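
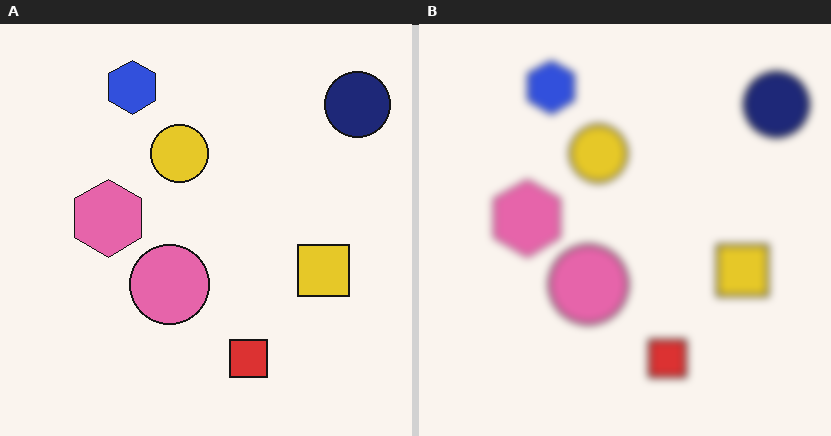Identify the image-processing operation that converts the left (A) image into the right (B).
The image was moderately blurred.

Shape edges and outlines are uniformly softened across the whole image.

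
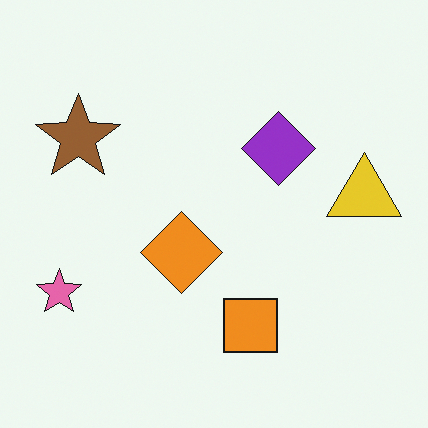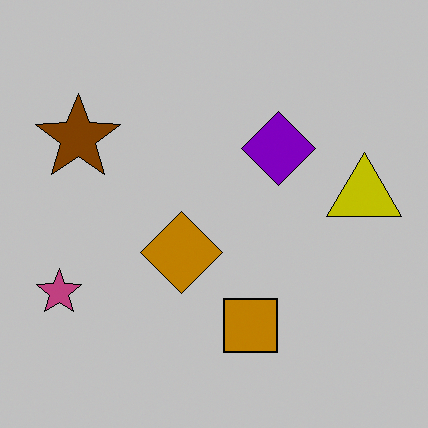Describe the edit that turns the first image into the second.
The transformation is: aggressively posterized.

Each flat color has snapped to a coarser quantized level — most visibly, the near-white background has dropped to a flat grey.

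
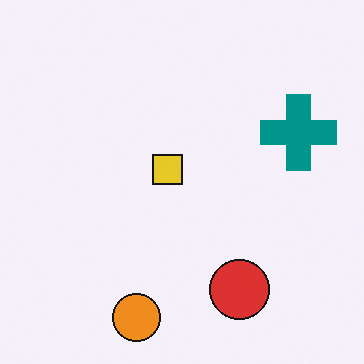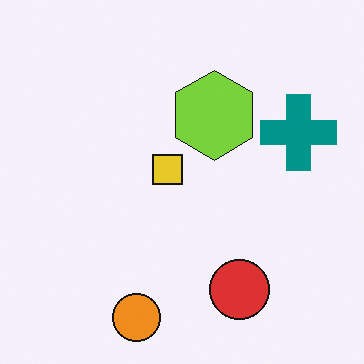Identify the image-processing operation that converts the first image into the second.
The second image is the first overlaid with an additional lime hexagon.

A lime hexagon appears in the second image that is absent from the first.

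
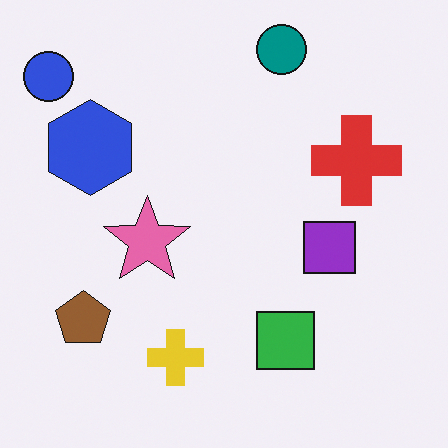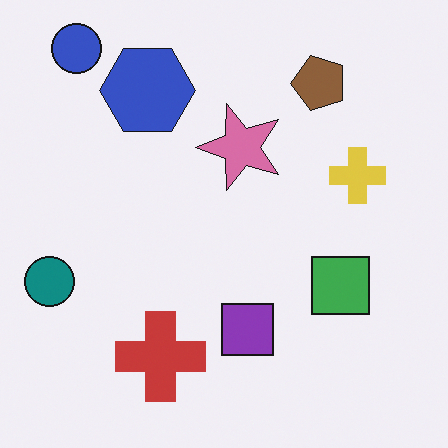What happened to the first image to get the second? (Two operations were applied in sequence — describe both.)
Slightly desaturated, then transposed (reflected across the top-left ↔ bottom-right diagonal).

All colors are more muted and greyish — a global saturation change. Shapes have swapped their row and column positions — what was in the top-right is now in the bottom-left — a diagonal reflection.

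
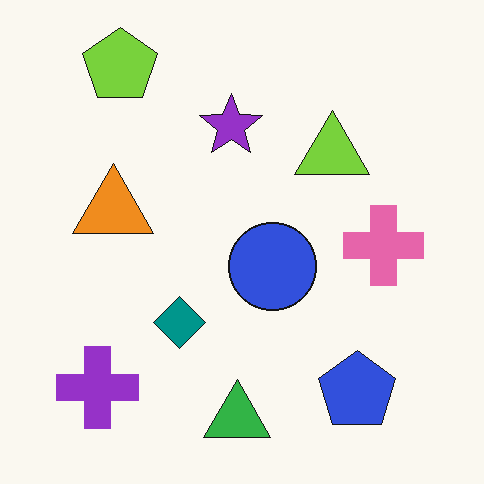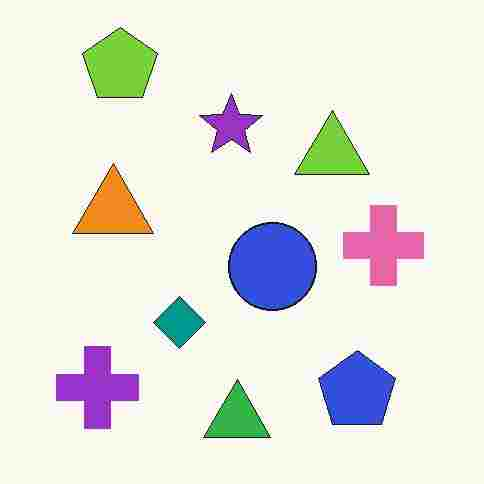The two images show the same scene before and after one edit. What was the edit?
The image was heavily JPEG-compressed with obvious blocking artifacts.

Blocky 8×8 compression artifacts appear around shape edges and the flat background shows ringing — characteristic JPEG degradation.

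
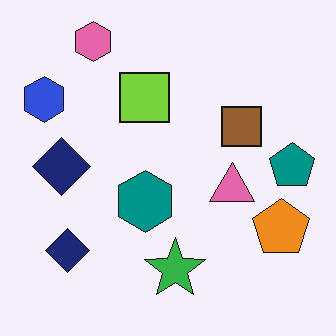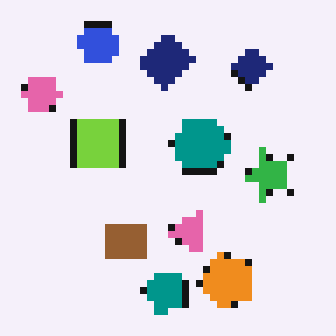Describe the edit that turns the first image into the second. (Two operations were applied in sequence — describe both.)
Transposed (reflected across the top-left ↔ bottom-right diagonal), then pixelated into visible square blocks.

Shapes have swapped their row and column positions — what was in the top-right is now in the bottom-left — a diagonal reflection. Shapes are reduced to large square blocks; fine edges and outlines are lost — a downscale-then-upscale (mosaic) effect.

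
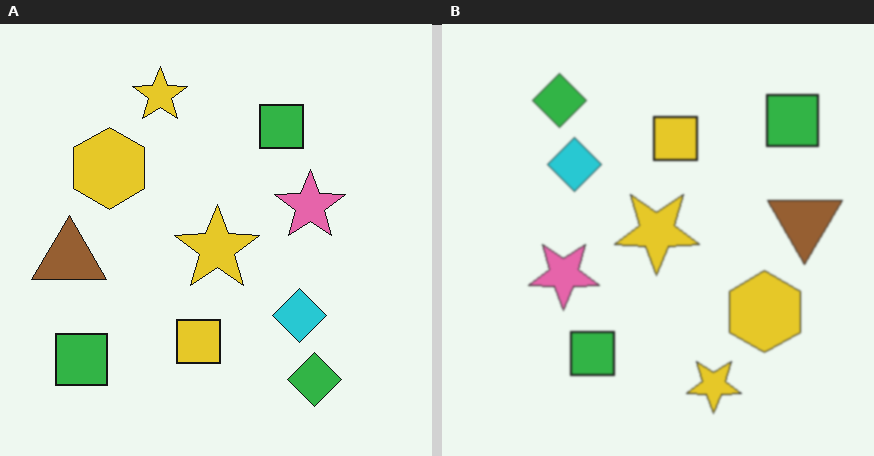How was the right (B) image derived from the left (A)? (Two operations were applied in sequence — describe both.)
It was rotated 180°, then slightly softened.

The green diamond sits in the bottom-right of the left (A) image and the top-left of the right (B) — consistent with a whole-image 180° rotation. Shape edges and outlines are uniformly softened across the whole image.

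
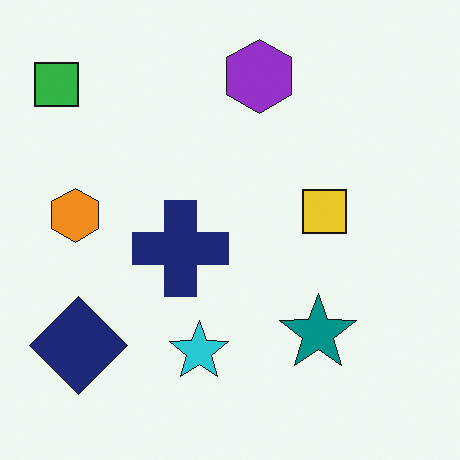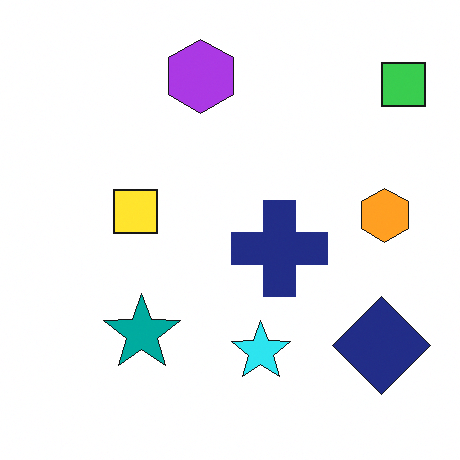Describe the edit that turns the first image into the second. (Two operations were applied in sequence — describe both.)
Flipped horizontally (left ↔ right), then brightened a little.

The green square is in the top-left of the first image and the top-right of the second — shapes on opposite sides of the vertical midline have swapped in a mirror flip. Every pixel — background and shapes alike — is uniformly brightened.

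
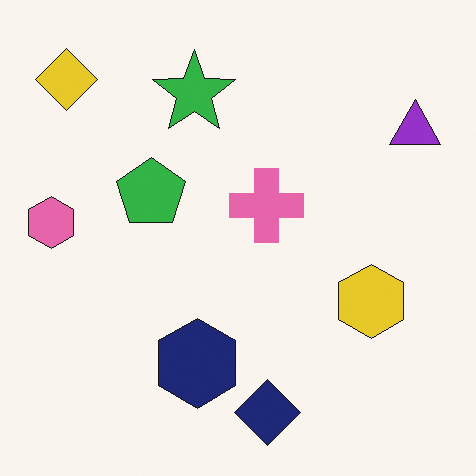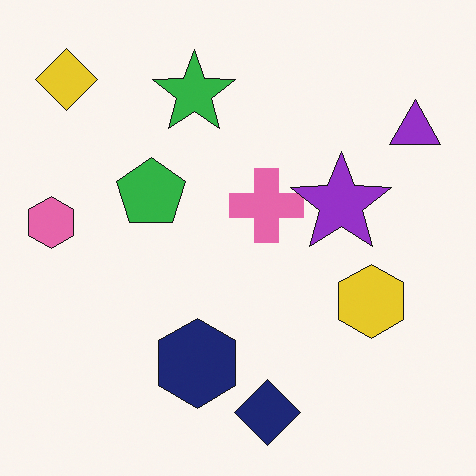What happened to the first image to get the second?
This is the original image overlaid with an additional purple star.

A purple star appears in the second image that is absent from the first.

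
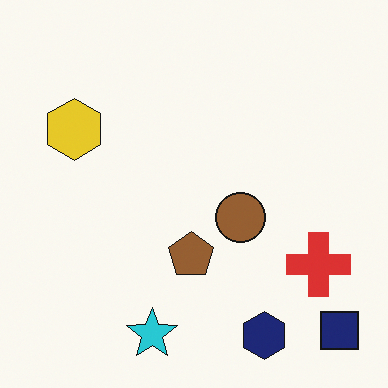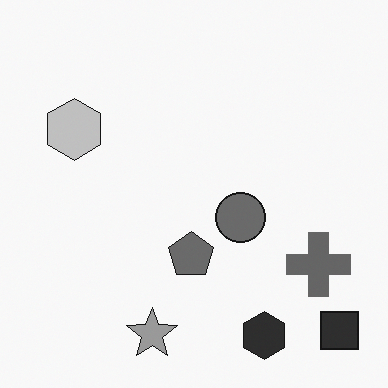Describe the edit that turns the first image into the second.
The second image is the first converted to grayscale.

All color is removed — every shape is now a shade of grey.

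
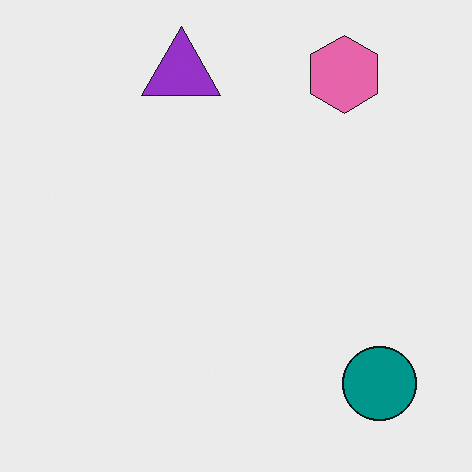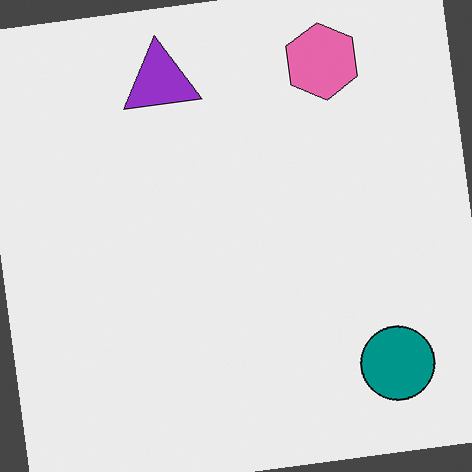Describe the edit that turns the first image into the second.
The transformation is: rotated counter-clockwise by a slight angle.

Every shape is tilted by the same angle and the image corners show triangular fill wedges — a whole-image rotation by a non-right angle.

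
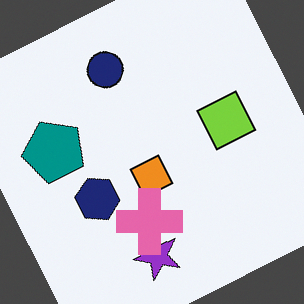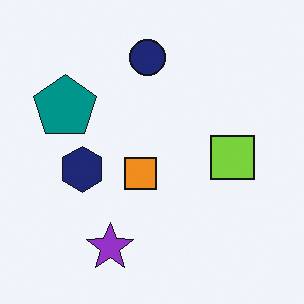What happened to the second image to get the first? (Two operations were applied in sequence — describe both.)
Rotated counter-clockwise by a clearly visible amount, then overlaid with an additional pink cross.

Every shape is tilted by the same angle and the image corners show triangular fill wedges — a whole-image rotation by a non-right angle. A pink cross appears in the first image that is absent from the second.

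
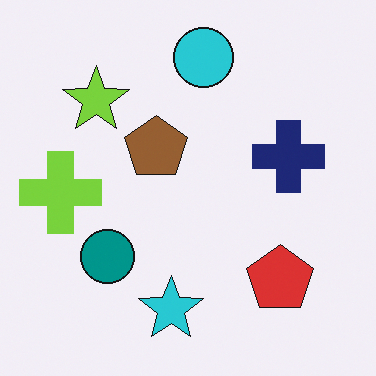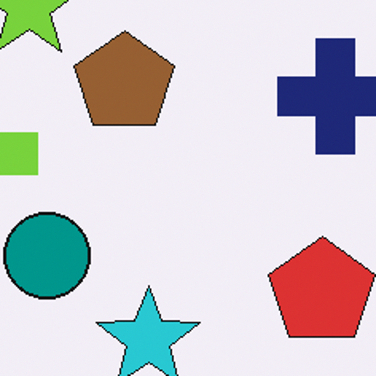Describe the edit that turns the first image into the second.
The image was cropped slightly and scaled back up.

The visible shapes are larger and the field of view is narrower; shapes near the original edges may be partly or wholly outside the frame — a crop-and-rescale.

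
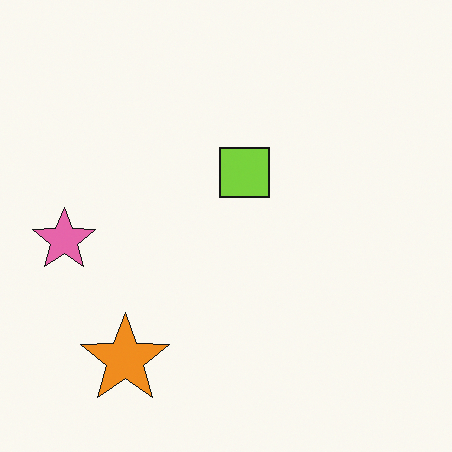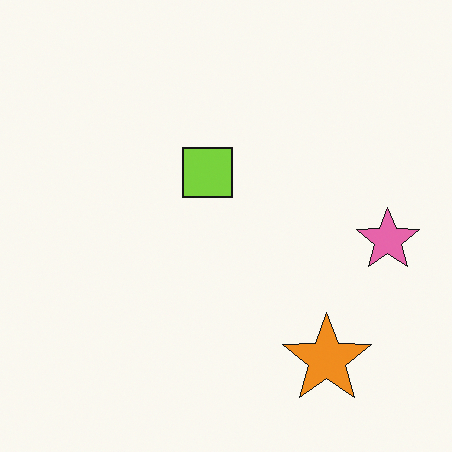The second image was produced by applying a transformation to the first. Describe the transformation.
It was flipped horizontally (left ↔ right).

The pink star is in the left of the first image and the right of the second — shapes on opposite sides of the vertical midline have swapped in a mirror flip.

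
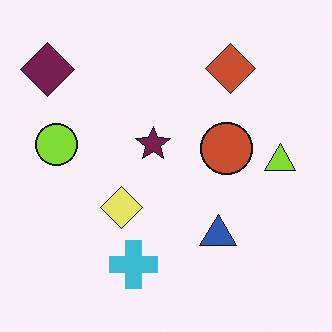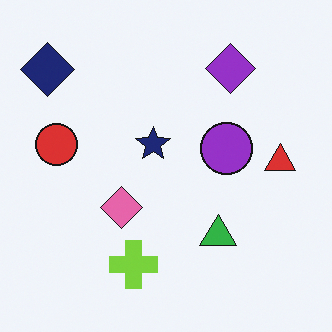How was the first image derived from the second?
The transformation is: hue-shifted by a moderate amount.

Every shape's color has rotated by the same amount around the hue wheel — a uniform hue shift.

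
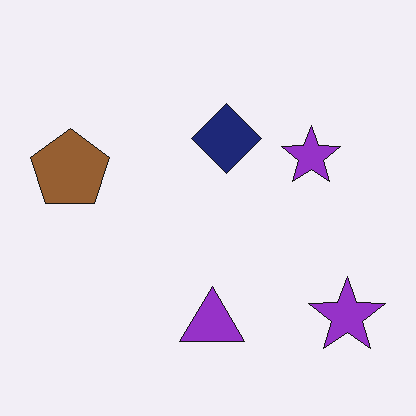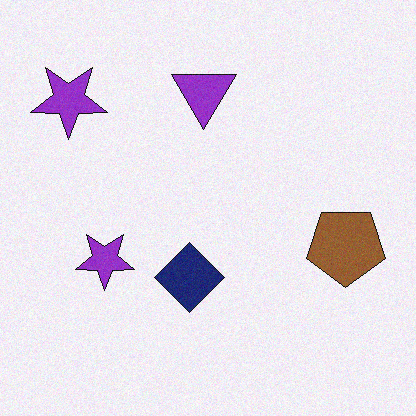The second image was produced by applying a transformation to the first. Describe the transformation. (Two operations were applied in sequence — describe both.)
Degraded with light additive noise, then rotated 180°.

Random speckle covers the whole image, including the flat background. The brown pentagon sits in the left of the first image and the right of the second — consistent with a whole-image 180° rotation.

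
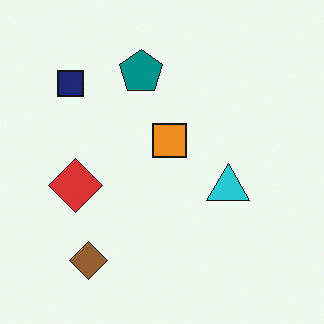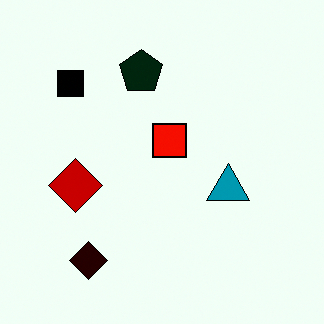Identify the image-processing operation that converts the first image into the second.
The transformation is: given much higher contrast.

Tones are pushed away from mid-grey across the whole image — a global contrast change.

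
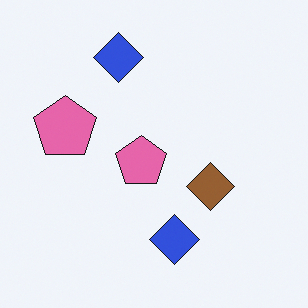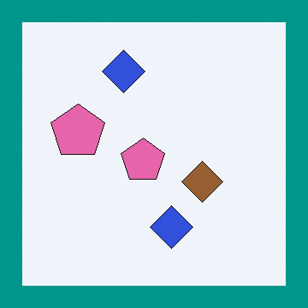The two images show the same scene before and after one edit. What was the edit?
The transformation is: framed with a teal border.

A solid teal frame runs around the edge of the second image, with the content slightly shrunk inside it.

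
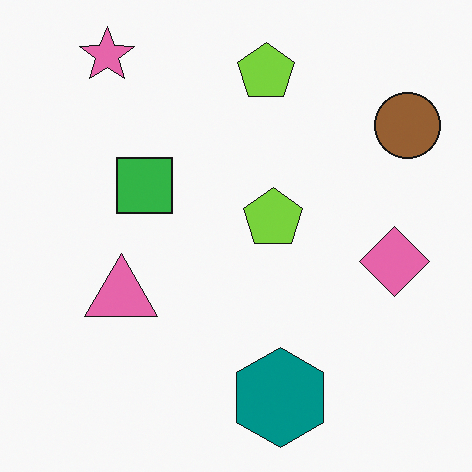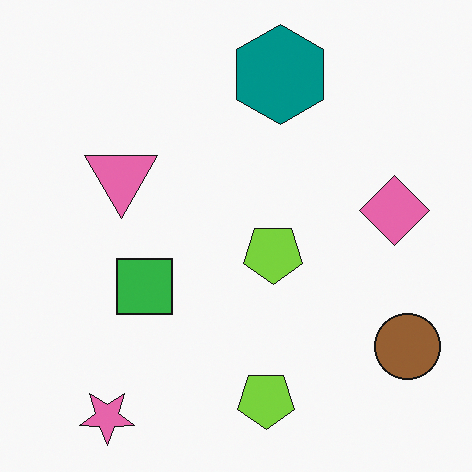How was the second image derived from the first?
The transformation is: flipped vertically (top ↔ bottom).

The pink star is in the top-left of the first image and the bottom-left of the second — shapes on opposite sides of the horizontal midline have swapped in a mirror flip.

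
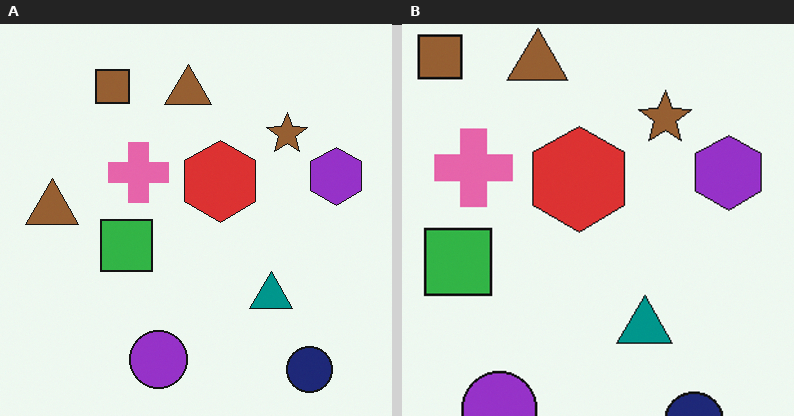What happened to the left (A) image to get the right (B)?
This is the original image cropped slightly and scaled back up.

The visible shapes are larger and the field of view is narrower; shapes near the original edges may be partly or wholly outside the frame — a crop-and-rescale.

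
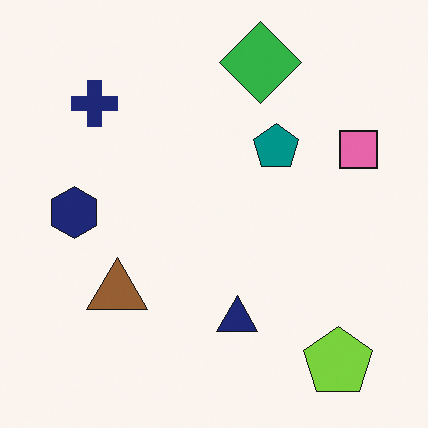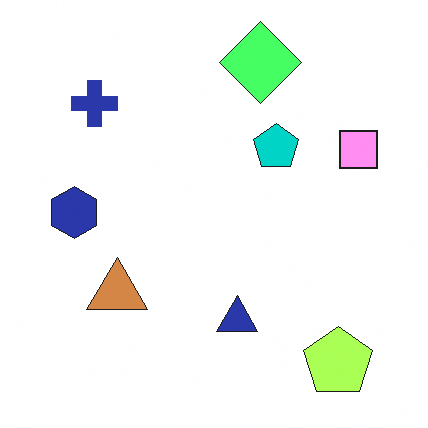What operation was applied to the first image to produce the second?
The image was brightened a lot.

Every pixel — background and shapes alike — is uniformly brightened.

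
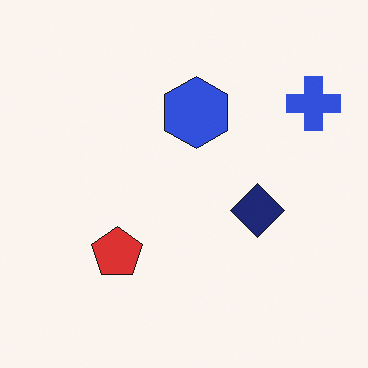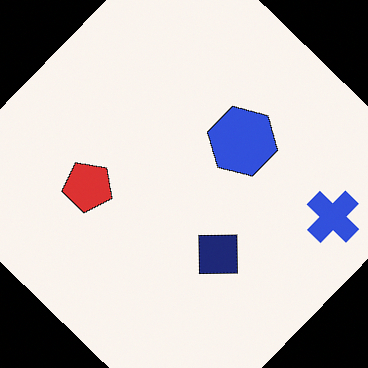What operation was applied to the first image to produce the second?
Rotated clockwise by a large amount — several tens of degrees.

Every shape is tilted by the same angle and the image corners show triangular fill wedges — a whole-image rotation by a non-right angle.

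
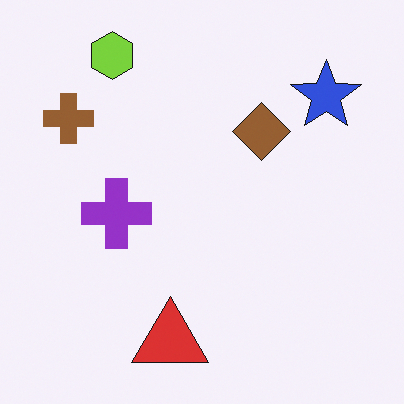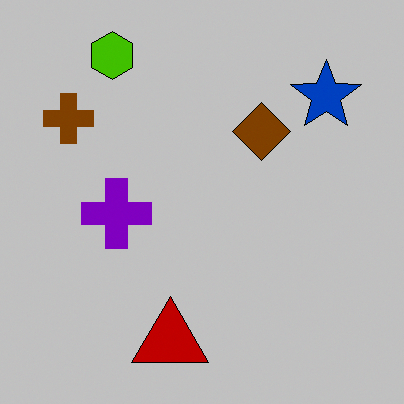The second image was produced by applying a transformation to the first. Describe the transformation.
It was aggressively posterized.

Each flat color has snapped to a coarser quantized level — most visibly, the near-white background has dropped to a flat grey.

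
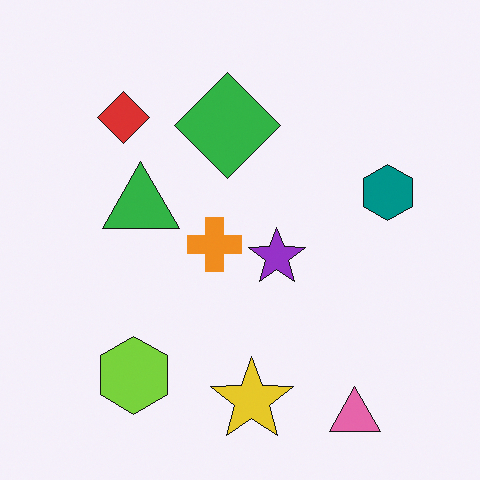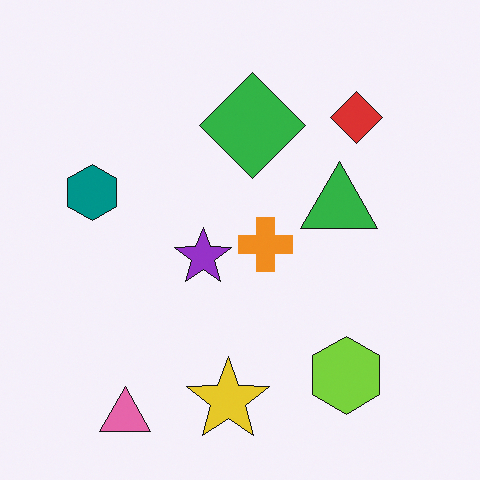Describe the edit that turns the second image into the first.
Flipped horizontally (left ↔ right).

The teal hexagon is in the left of the second image and the right of the first — shapes on opposite sides of the vertical midline have swapped in a mirror flip.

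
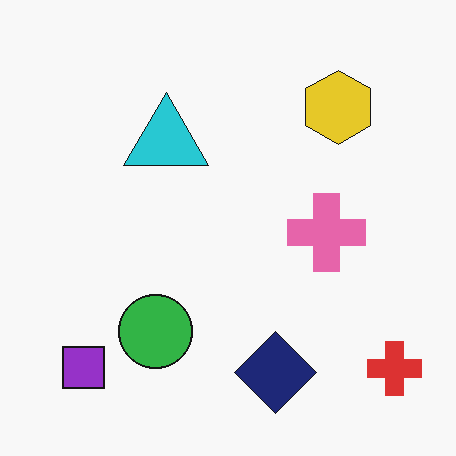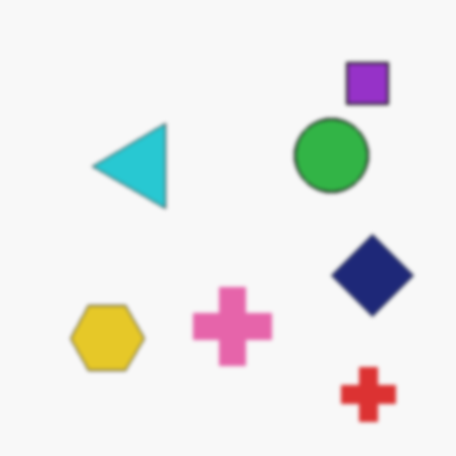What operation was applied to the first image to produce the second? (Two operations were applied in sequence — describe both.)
Transposed (reflected across the top-left ↔ bottom-right diagonal), then given a subtle gaussian blur.

Shapes have swapped their row and column positions — what was in the top-right is now in the bottom-left — a diagonal reflection. Shape edges and outlines are uniformly softened across the whole image.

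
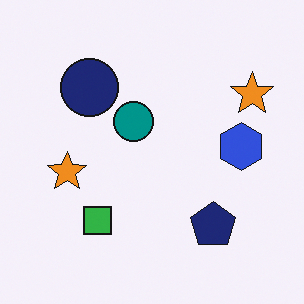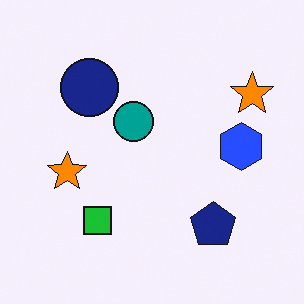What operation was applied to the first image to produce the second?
The image was slightly oversaturated.

All colors are more vivid — a global saturation change.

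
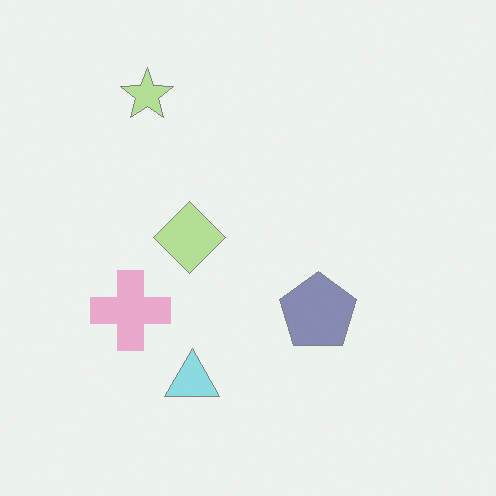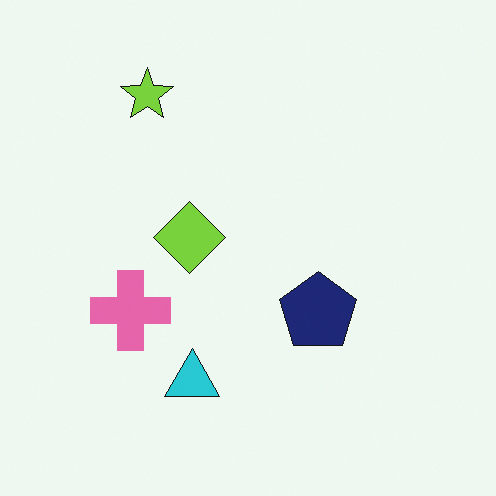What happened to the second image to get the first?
The image was given much lower contrast.

Tones are pushed toward mid-grey across the whole image — a global contrast change.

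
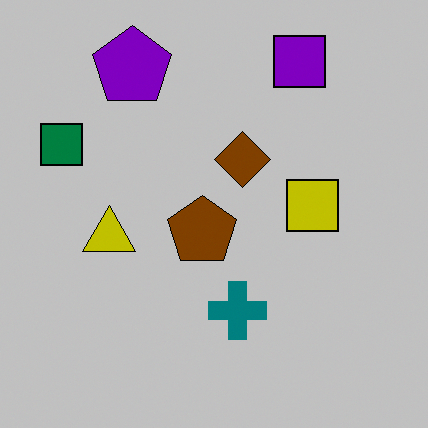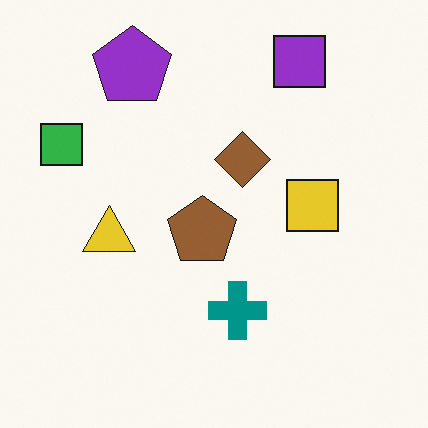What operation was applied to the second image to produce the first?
The image was aggressively posterized.

Each flat color has snapped to a coarser quantized level — most visibly, the near-white background has dropped to a flat grey.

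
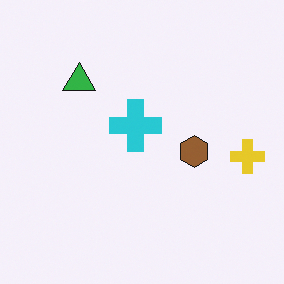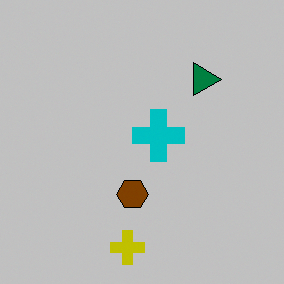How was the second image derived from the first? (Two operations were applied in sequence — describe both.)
It was heavily posterized to just a handful of flat colors, then rotated 90° clockwise.

Each flat color has snapped to a coarser quantized level — most visibly, the near-white background has dropped to a flat grey. The yellow cross sits in the right of the first image and the bottom of the second — consistent with a whole-image 90° clockwise rotation.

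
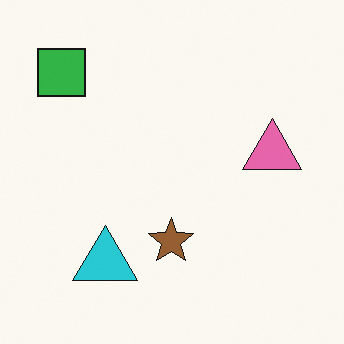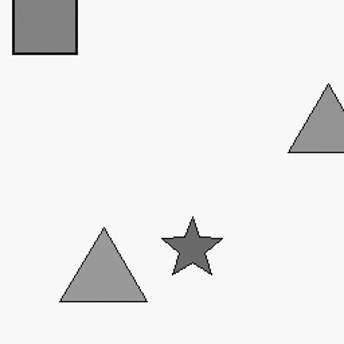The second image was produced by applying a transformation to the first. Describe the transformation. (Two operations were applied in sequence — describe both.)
This is the original image converted to grayscale, then cropped slightly and scaled back up.

All color is removed — every shape is now a shade of grey. The visible shapes are larger and the field of view is narrower; shapes near the original edges may be partly or wholly outside the frame — a crop-and-rescale.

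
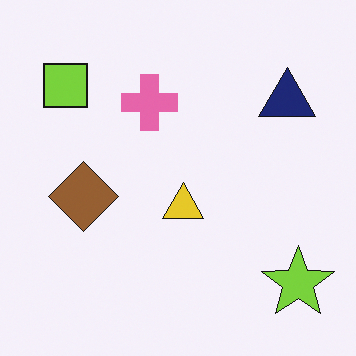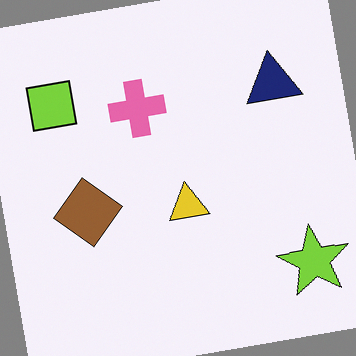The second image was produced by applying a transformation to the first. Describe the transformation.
It was rotated counter-clockwise by a few degrees.

Every shape is tilted by the same angle and the image corners show triangular fill wedges — a whole-image rotation by a non-right angle.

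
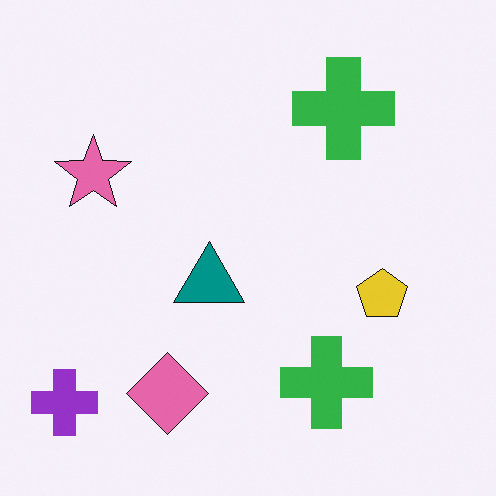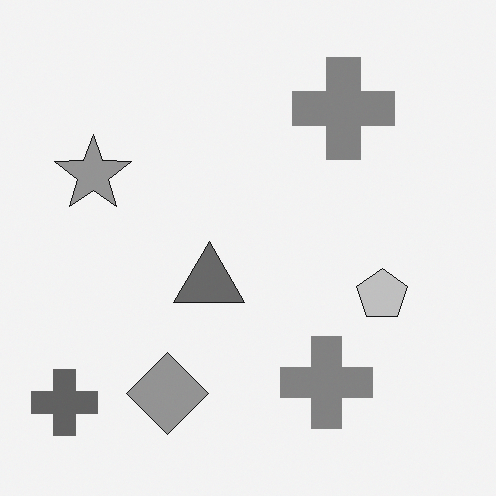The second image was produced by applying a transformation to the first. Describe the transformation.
The transformation is: converted to grayscale.

All color is removed — every shape is now a shade of grey.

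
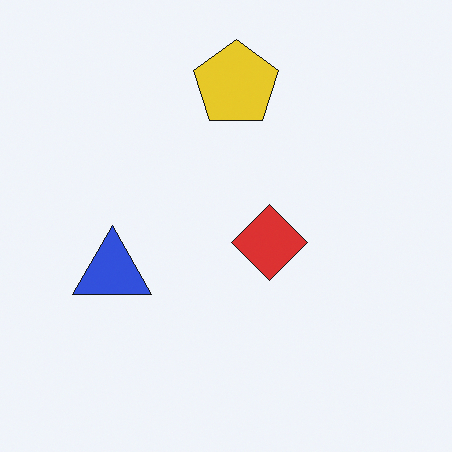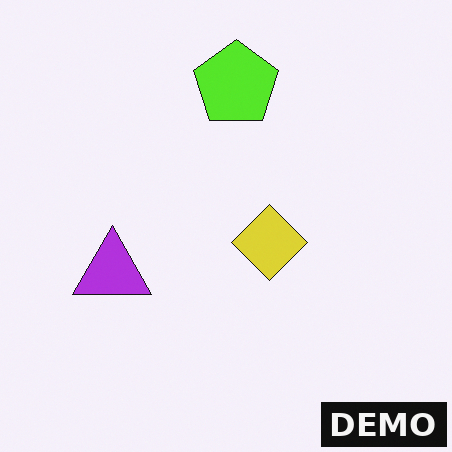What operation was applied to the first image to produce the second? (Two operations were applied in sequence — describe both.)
This is the original image hue-shifted by a small amount, then watermarked with the text "DEMO" in the lower-right corner.

Every shape's color has rotated by the same amount around the hue wheel — a uniform hue shift. A dark label reading "DEMO" appears in the lower-right corner.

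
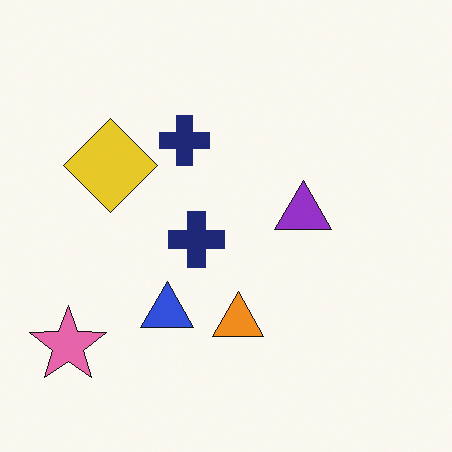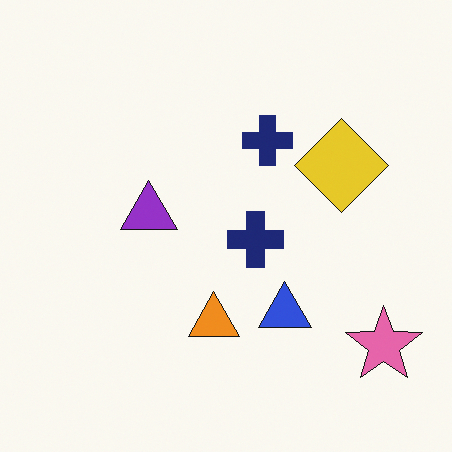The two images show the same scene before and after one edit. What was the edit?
The transformation is: flipped horizontally (left ↔ right).

The pink star is in the bottom-left of the first image and the bottom-right of the second — shapes on opposite sides of the vertical midline have swapped in a mirror flip.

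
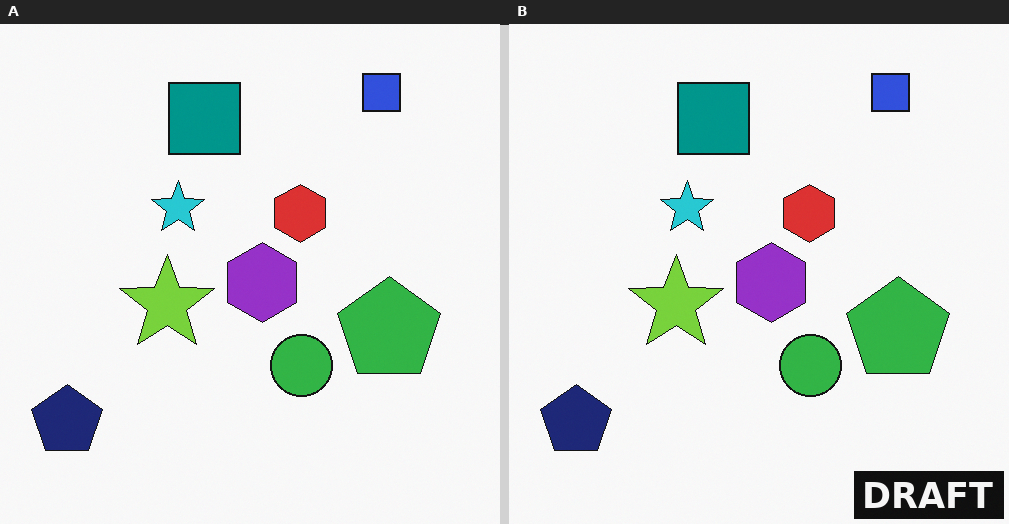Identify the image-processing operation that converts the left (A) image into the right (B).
This is the original image watermarked with the text "DRAFT" in the lower-right corner.

A dark label reading "DRAFT" appears in the lower-right corner.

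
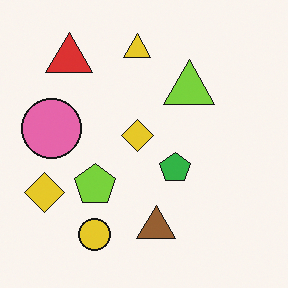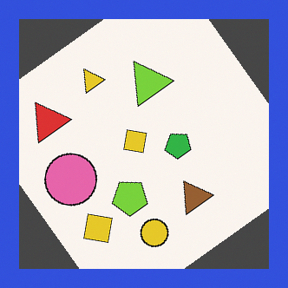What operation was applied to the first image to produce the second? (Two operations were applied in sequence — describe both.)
This is the original image rotated counter-clockwise by a large amount — several tens of degrees, then framed with a blue border.

Every shape is tilted by the same angle and the image corners show triangular fill wedges — a whole-image rotation by a non-right angle. A solid blue frame runs around the edge of the second image, with the content slightly shrunk inside it.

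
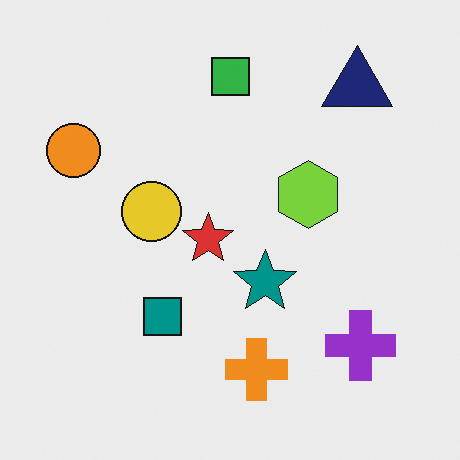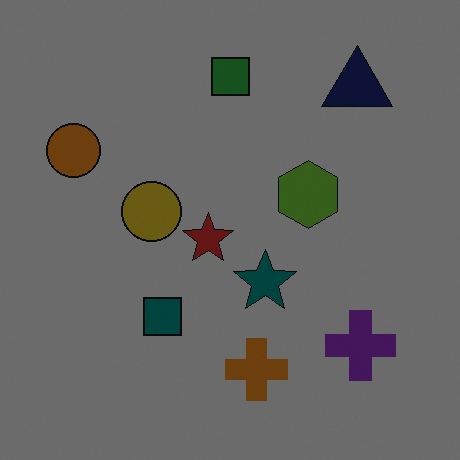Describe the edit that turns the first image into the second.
Darkened a lot.

Every pixel — background and shapes alike — is uniformly darkened.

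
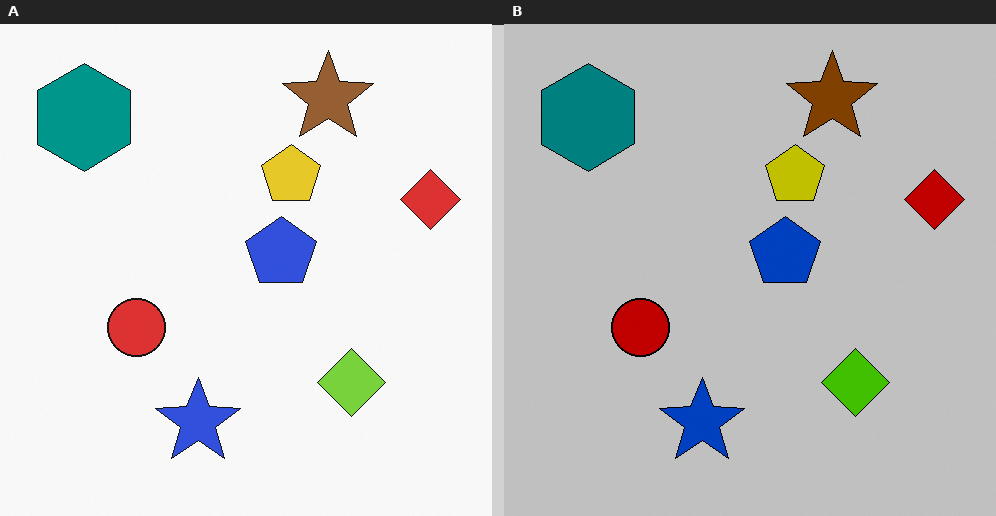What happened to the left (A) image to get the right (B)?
Aggressively posterized.

Each flat color has snapped to a coarser quantized level — most visibly, the near-white background has dropped to a flat grey.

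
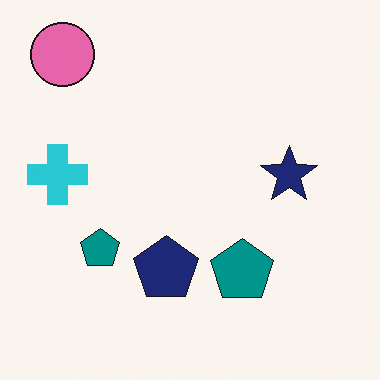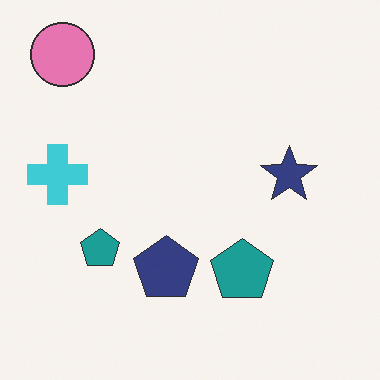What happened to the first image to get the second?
The second image is the first given slightly reduced contrast.

Tones are pushed toward mid-grey across the whole image — a global contrast change.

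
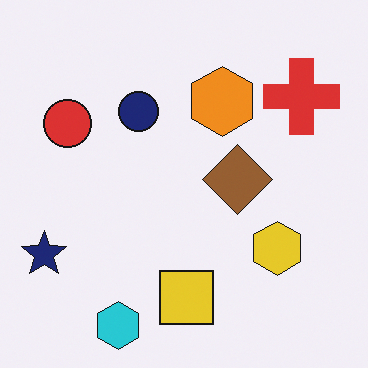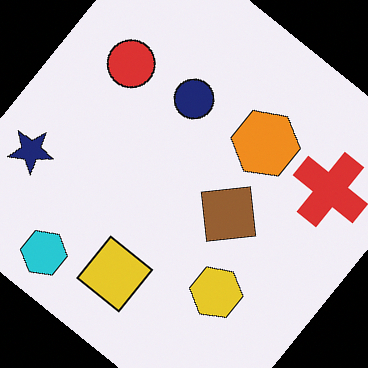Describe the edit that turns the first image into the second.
Rotated clockwise by a large amount — several tens of degrees.

Every shape is tilted by the same angle and the image corners show triangular fill wedges — a whole-image rotation by a non-right angle.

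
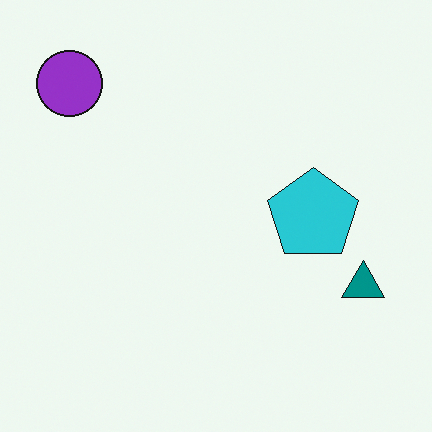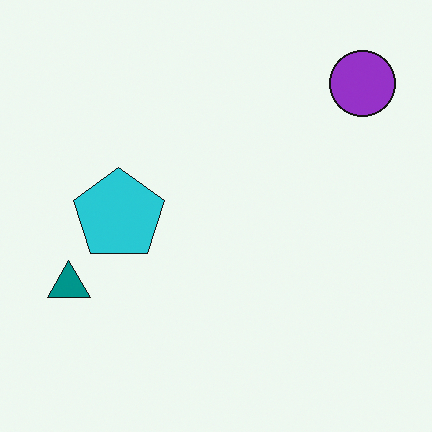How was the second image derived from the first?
Flipped horizontally (left ↔ right).

The purple circle is in the top-left of the first image and the top-right of the second — shapes on opposite sides of the vertical midline have swapped in a mirror flip.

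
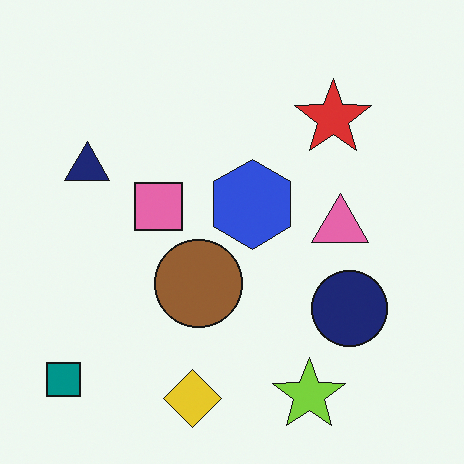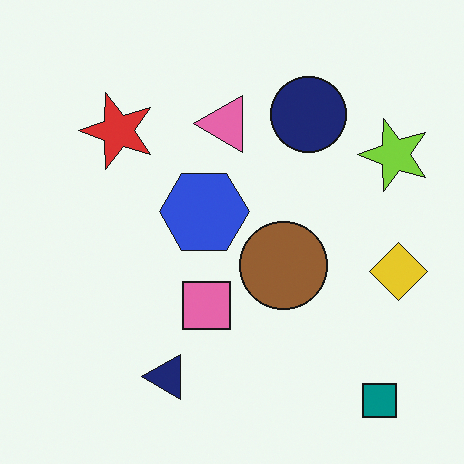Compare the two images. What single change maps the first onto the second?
The transformation is: rotated 90° counter-clockwise.

The teal square sits in the bottom-left of the first image and the bottom-right of the second — consistent with a whole-image 90° counter-clockwise rotation.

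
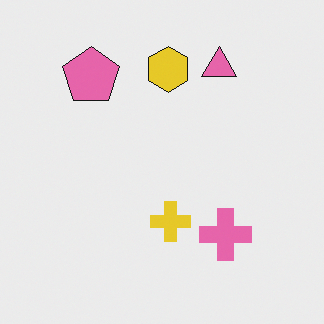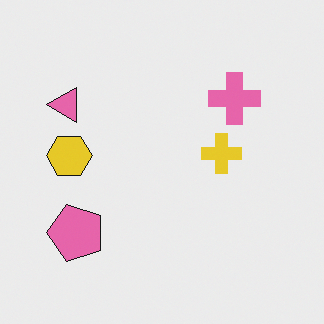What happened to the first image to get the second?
The image was rotated 90° counter-clockwise.

The pink triangle sits in the top-right of the first image and the top-left of the second — consistent with a whole-image 90° counter-clockwise rotation.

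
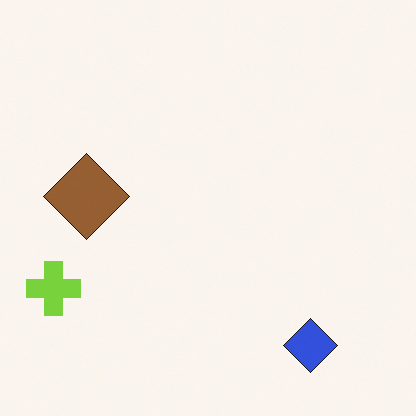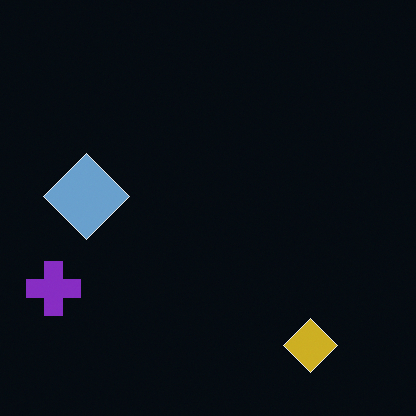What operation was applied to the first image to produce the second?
The transformation is: color-inverted (negative).

The light background has become dark and every shape's color is its complement — a photographic negative.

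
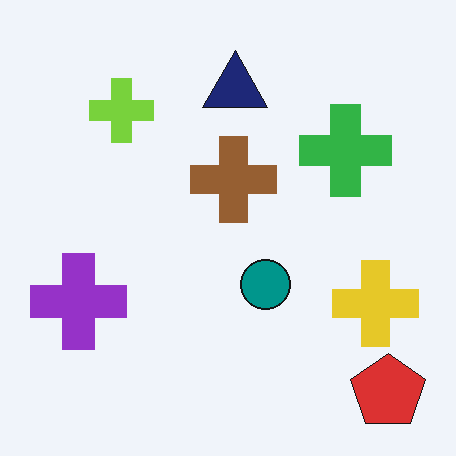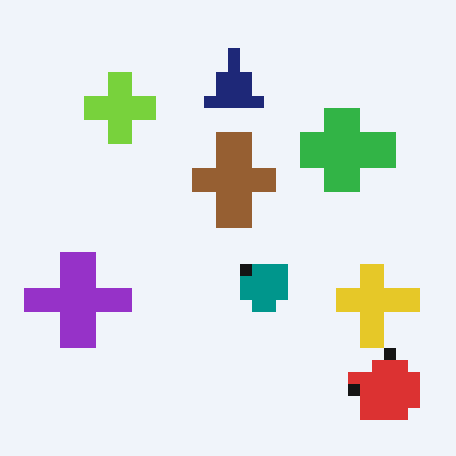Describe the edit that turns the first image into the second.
Heavily pixelated into large blocks.

Shapes are reduced to large square blocks; fine edges and outlines are lost — a downscale-then-upscale (mosaic) effect.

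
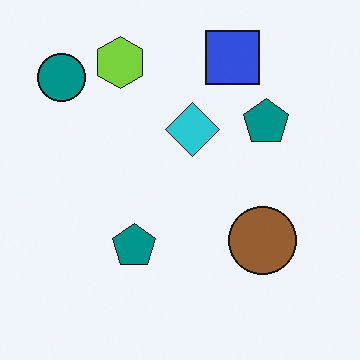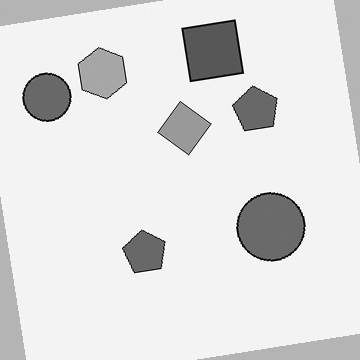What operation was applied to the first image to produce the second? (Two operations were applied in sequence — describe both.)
The second image is the first converted to grayscale, then rotated counter-clockwise by a slight angle.

All color is removed — every shape is now a shade of grey. Every shape is tilted by the same angle and the image corners show triangular fill wedges — a whole-image rotation by a non-right angle.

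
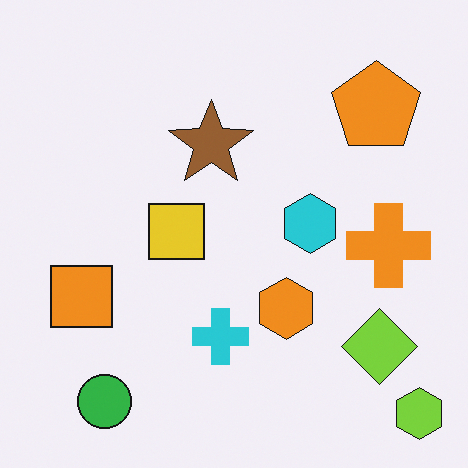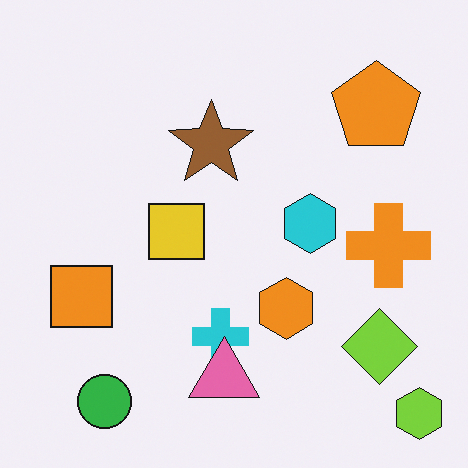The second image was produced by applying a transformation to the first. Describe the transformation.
It was overlaid with an additional pink triangle.

A pink triangle appears in the second image that is absent from the first.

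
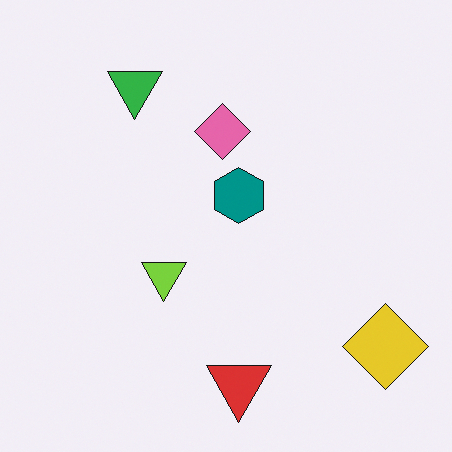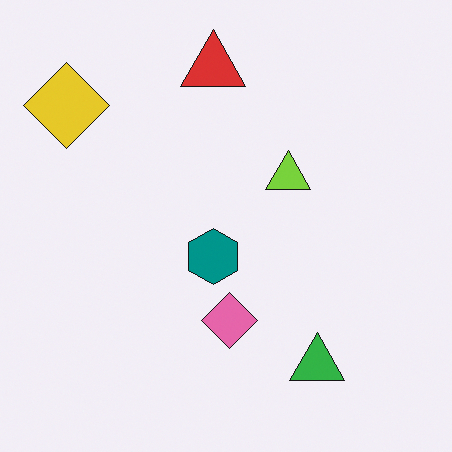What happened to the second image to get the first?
This is the original image rotated 180°.

The yellow diamond sits in the top-left of the second image and the bottom-right of the first — consistent with a whole-image 180° rotation.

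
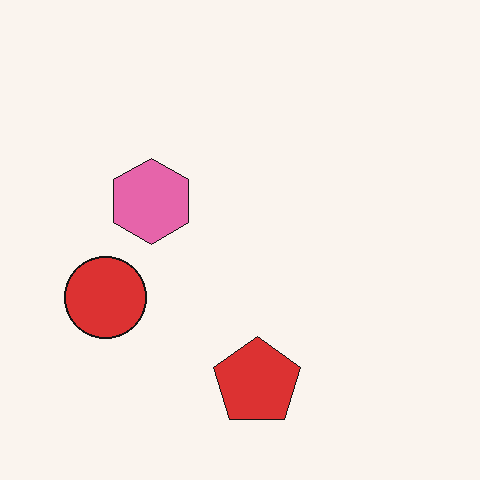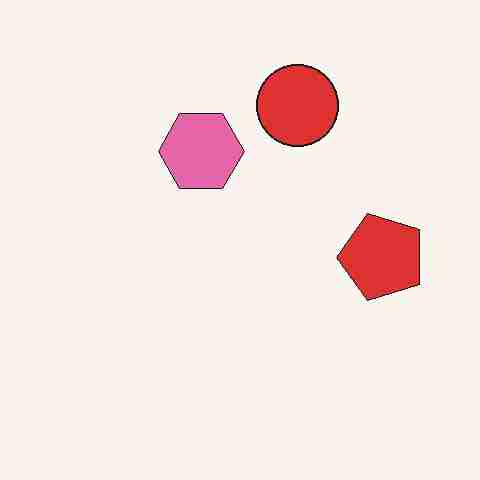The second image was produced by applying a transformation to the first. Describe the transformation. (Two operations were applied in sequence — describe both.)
The transformation is: degraded with heavy JPEG compression, then transposed (reflected across the top-left ↔ bottom-right diagonal).

Blocky 8×8 compression artifacts appear around shape edges and the flat background shows ringing — characteristic JPEG degradation. Shapes have swapped their row and column positions — what was in the top-right is now in the bottom-left — a diagonal reflection.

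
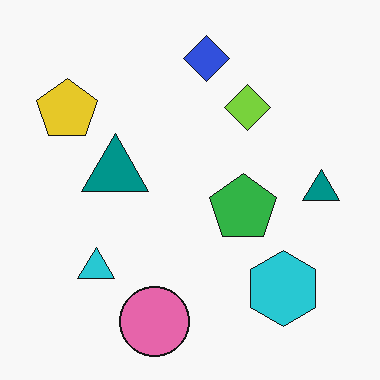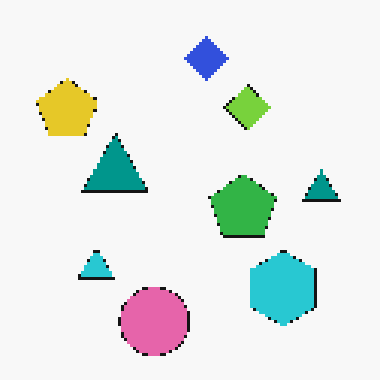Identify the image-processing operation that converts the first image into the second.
Mildly pixelated.

Shapes are reduced to large square blocks; fine edges and outlines are lost — a downscale-then-upscale (mosaic) effect.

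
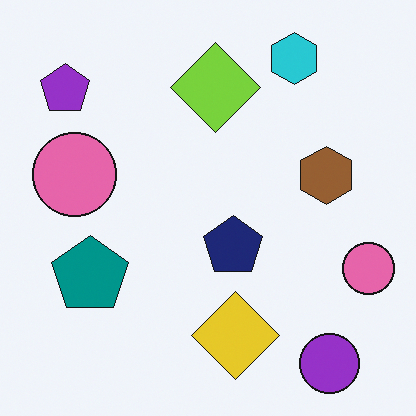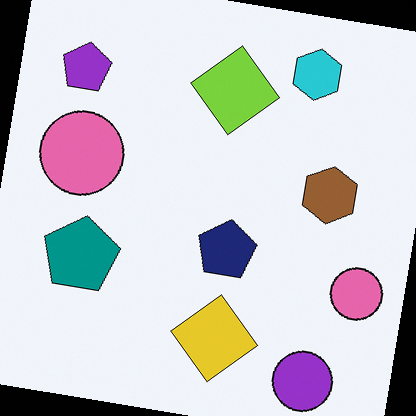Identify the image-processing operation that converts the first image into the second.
Rotated clockwise by a small amount.

Every shape is tilted by the same angle and the image corners show triangular fill wedges — a whole-image rotation by a non-right angle.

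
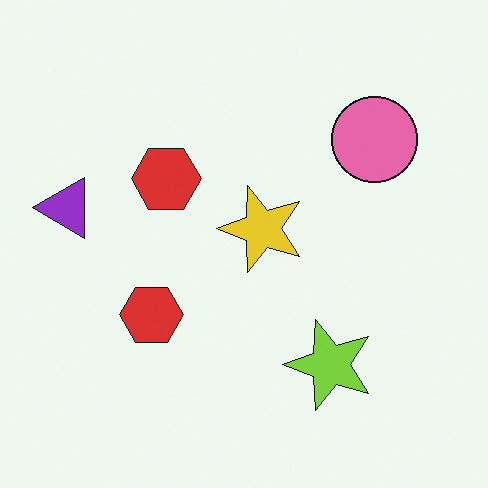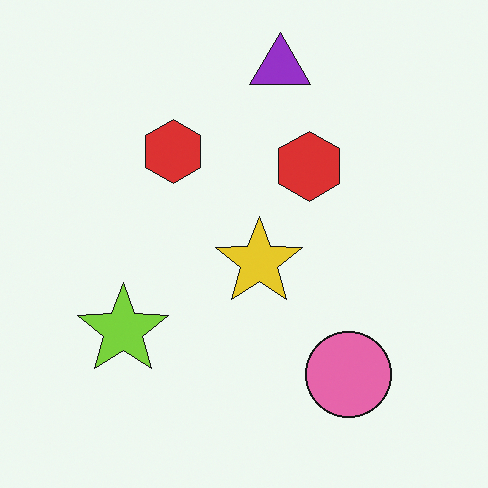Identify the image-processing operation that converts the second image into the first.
It was rotated 90° counter-clockwise.

The purple triangle sits in the top of the second image and the left of the first — consistent with a whole-image 90° counter-clockwise rotation.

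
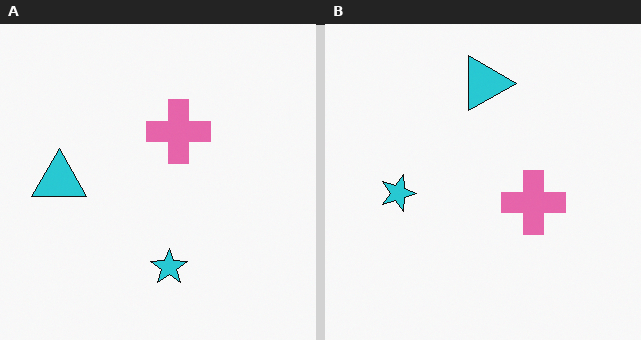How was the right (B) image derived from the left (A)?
The image was rotated 90° clockwise.

The cyan triangle sits in the left of the left (A) image and the top of the right (B) — consistent with a whole-image 90° clockwise rotation.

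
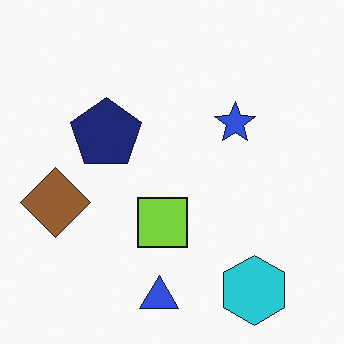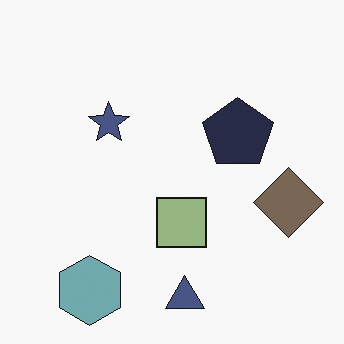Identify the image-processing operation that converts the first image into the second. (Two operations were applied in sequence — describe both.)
Flipped horizontally (left ↔ right), then made much more muted (saturation change).

The brown diamond is in the left of the first image and the right of the second — shapes on opposite sides of the vertical midline have swapped in a mirror flip. All colors are more muted and greyish — a global saturation change.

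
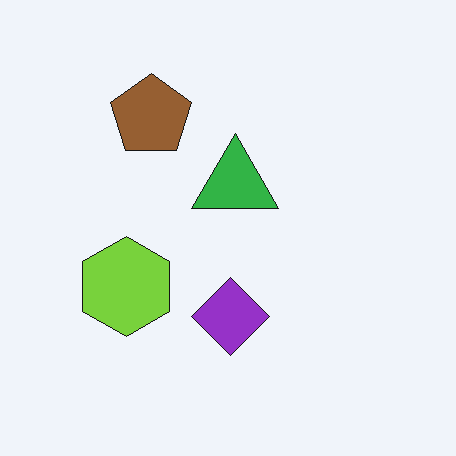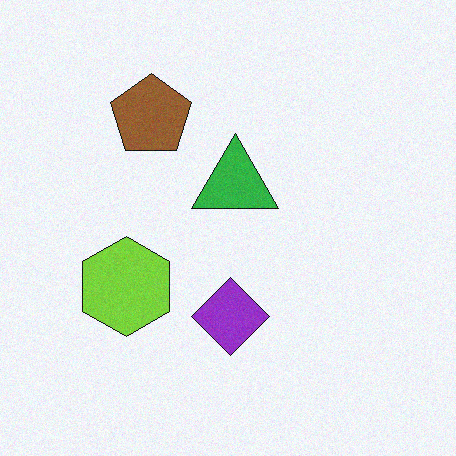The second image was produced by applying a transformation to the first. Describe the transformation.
It was degraded with subtle gaussian noise.

Random speckle covers the whole image, including the flat background.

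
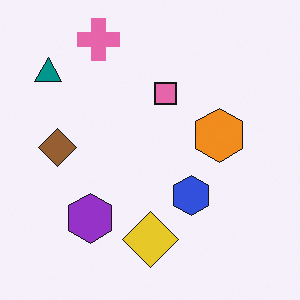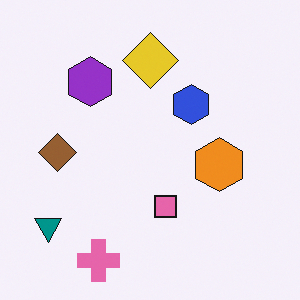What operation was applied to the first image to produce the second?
The image was flipped vertically (top ↔ bottom).

The pink cross is in the top-left of the first image and the bottom-left of the second — shapes on opposite sides of the horizontal midline have swapped in a mirror flip.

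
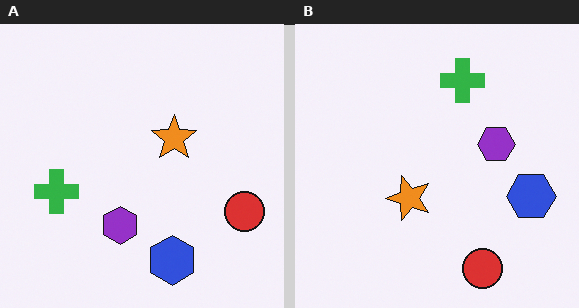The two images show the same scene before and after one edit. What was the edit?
The image was transposed (reflected across the top-left ↔ bottom-right diagonal).

Shapes have swapped their row and column positions — what was in the top-right is now in the bottom-left — a diagonal reflection.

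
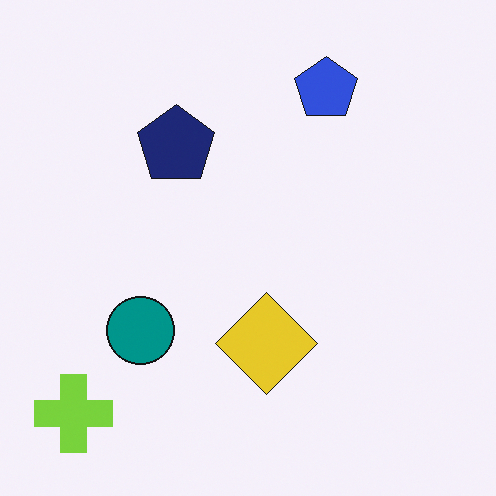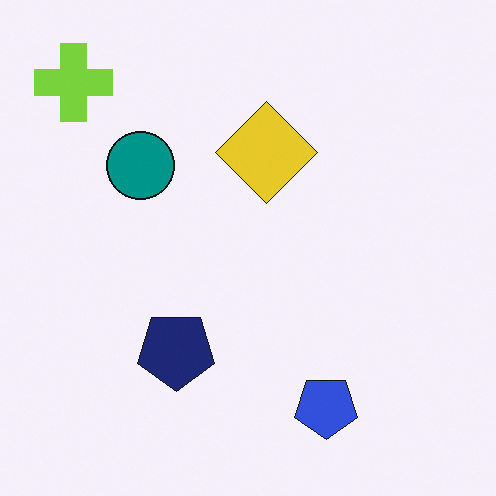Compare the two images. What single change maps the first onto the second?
The image was flipped vertically (top ↔ bottom).

The lime cross is in the bottom-left of the first image and the top-left of the second — shapes on opposite sides of the horizontal midline have swapped in a mirror flip.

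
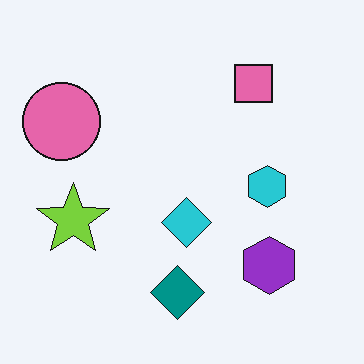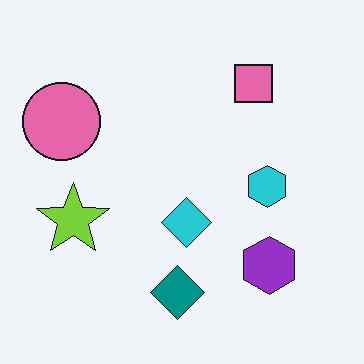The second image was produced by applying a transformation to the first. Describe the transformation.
The transformation is: JPEG-compressed with visible artifacts.

Blocky 8×8 compression artifacts appear around shape edges and the flat background shows ringing — characteristic JPEG degradation.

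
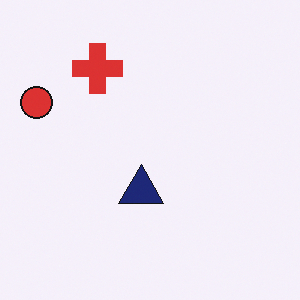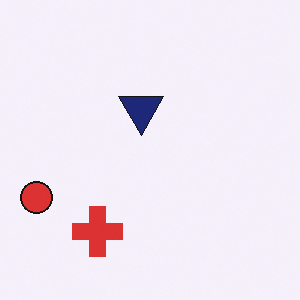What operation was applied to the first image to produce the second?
The transformation is: flipped vertically (top ↔ bottom).

The red cross is in the top-left of the first image and the bottom-left of the second — shapes on opposite sides of the horizontal midline have swapped in a mirror flip.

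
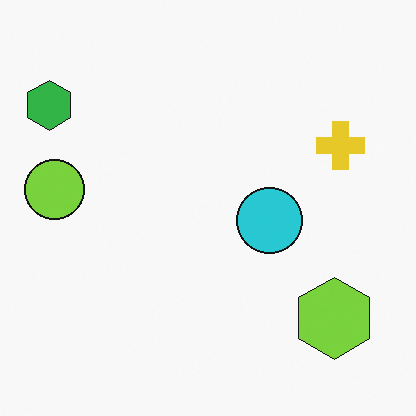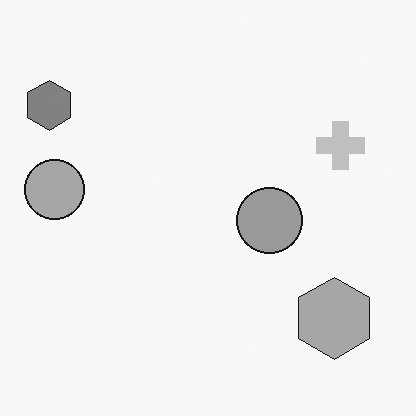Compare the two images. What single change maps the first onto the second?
Converted to grayscale.

All color is removed — every shape is now a shade of grey.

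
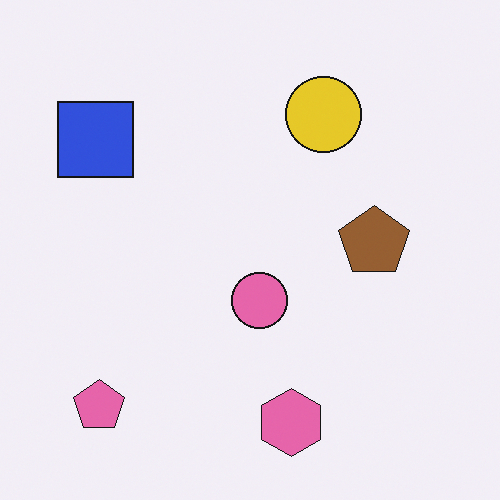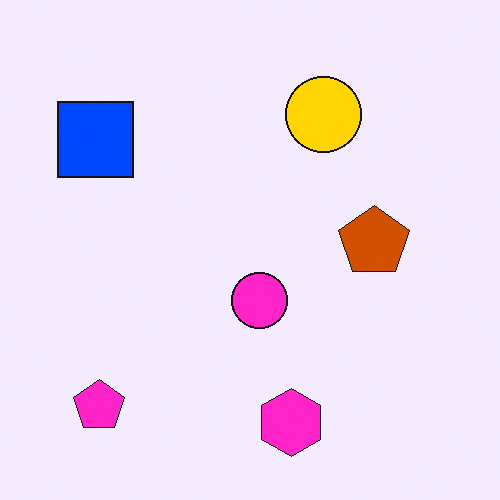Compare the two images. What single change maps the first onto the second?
It was made much more vivid (saturation change).

All colors are more vivid — a global saturation change.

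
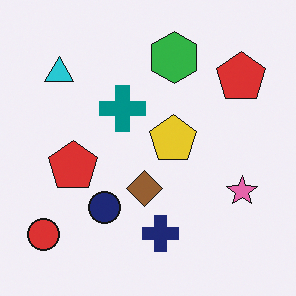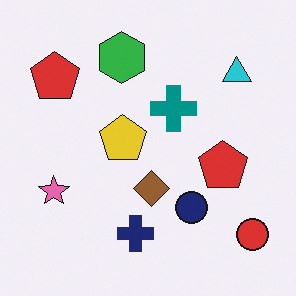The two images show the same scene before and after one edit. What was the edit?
Flipped horizontally (left ↔ right).

The red circle is in the bottom-left of the first image and the bottom-right of the second — shapes on opposite sides of the vertical midline have swapped in a mirror flip.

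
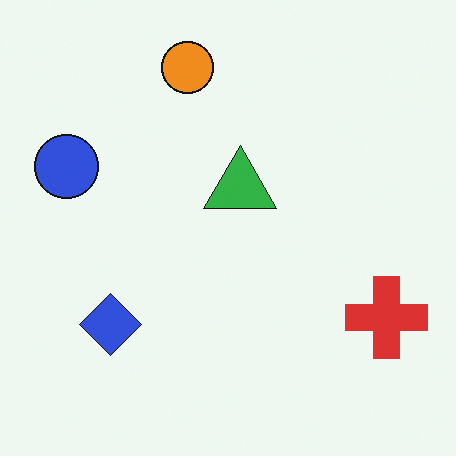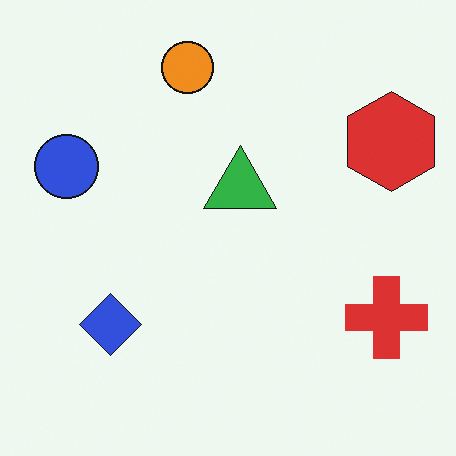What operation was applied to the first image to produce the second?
This is the original image overlaid with an additional red hexagon.

A red hexagon appears in the second image that is absent from the first.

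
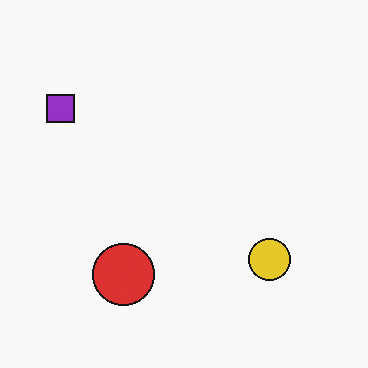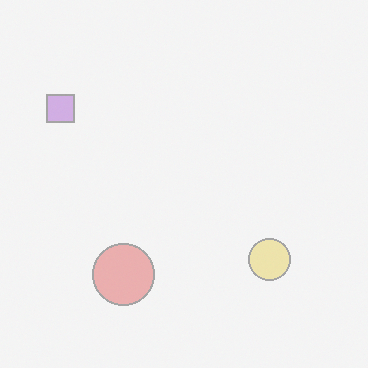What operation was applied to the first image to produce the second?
This is the original image given much lower contrast.

Tones are pushed toward mid-grey across the whole image — a global contrast change.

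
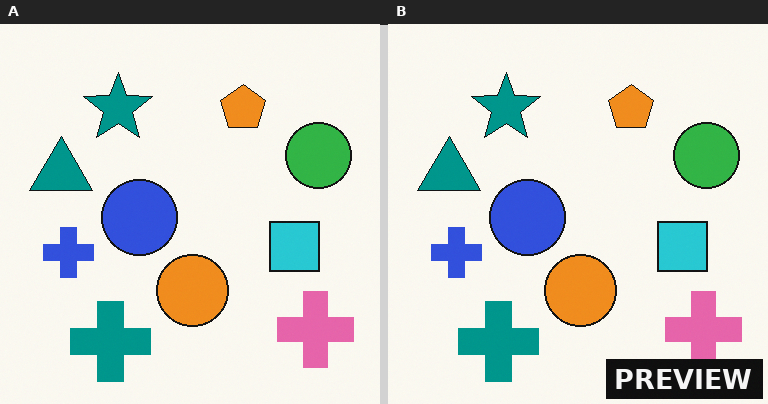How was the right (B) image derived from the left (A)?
The transformation is: watermarked with the text "PREVIEW" in the lower-right corner.

A dark label reading "PREVIEW" appears in the lower-right corner.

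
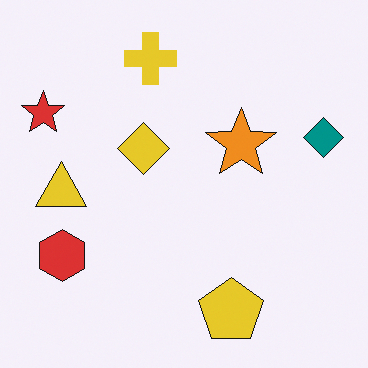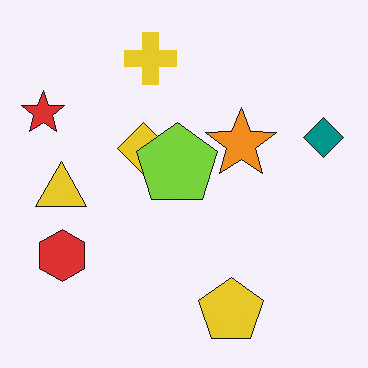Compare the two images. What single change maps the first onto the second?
The second image is the first overlaid with an additional lime pentagon.

A lime pentagon appears in the second image that is absent from the first.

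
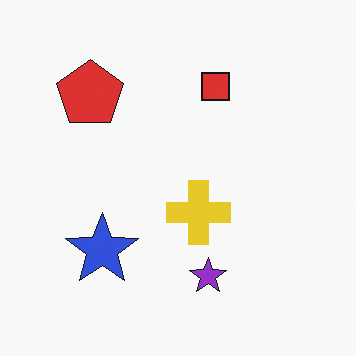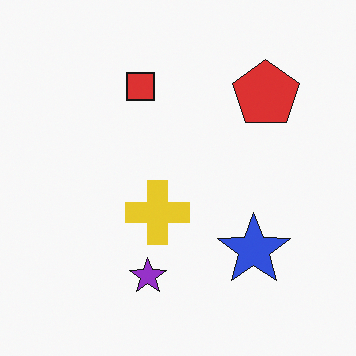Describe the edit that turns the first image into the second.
This is the original image flipped horizontally (left ↔ right).

The red pentagon is in the top-left of the first image and the top-right of the second — shapes on opposite sides of the vertical midline have swapped in a mirror flip.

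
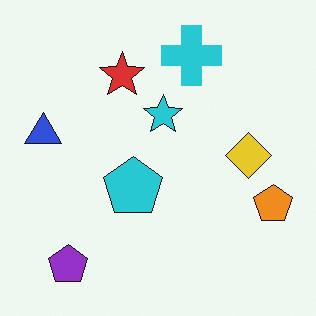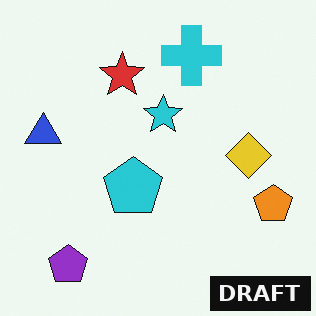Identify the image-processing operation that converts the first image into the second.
It was watermarked with the text "DRAFT" in the lower-right corner.

A dark label reading "DRAFT" appears in the lower-right corner.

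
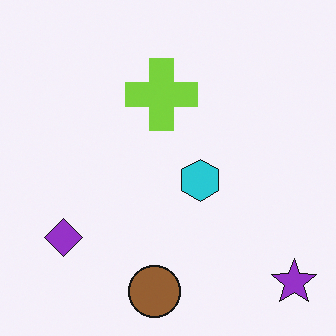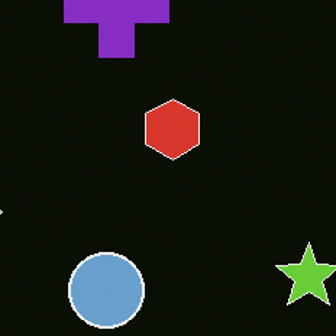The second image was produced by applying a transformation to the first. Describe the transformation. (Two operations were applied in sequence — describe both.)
This is the original image color-inverted (negative), then cropped to a modestly smaller region and rescaled.

The light background has become dark and every shape's color is its complement — a photographic negative. The visible shapes are larger and the field of view is narrower; shapes near the original edges may be partly or wholly outside the frame — a crop-and-rescale.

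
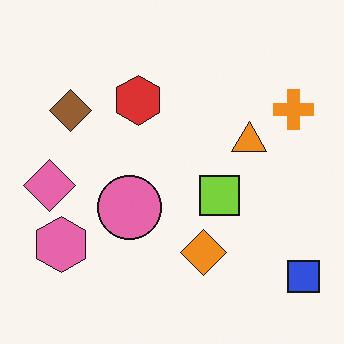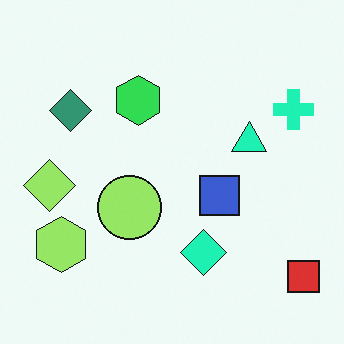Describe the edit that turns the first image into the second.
The image was hue-shifted by a moderate amount.

Every shape's color has rotated by the same amount around the hue wheel — a uniform hue shift.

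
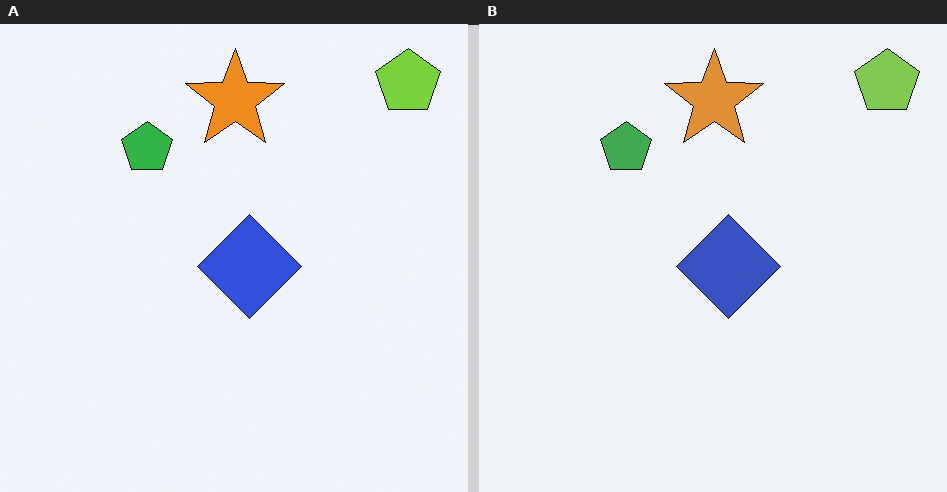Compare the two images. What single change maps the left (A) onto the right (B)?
Slightly desaturated.

All colors are more muted and greyish — a global saturation change.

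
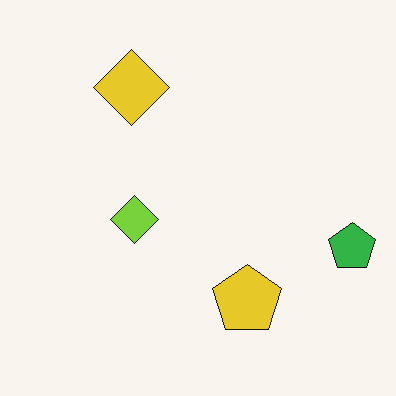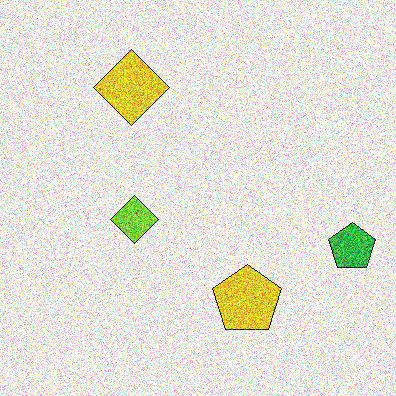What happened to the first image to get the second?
This is the original image degraded with heavy additive noise.

Random speckle covers the whole image, including the flat background.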